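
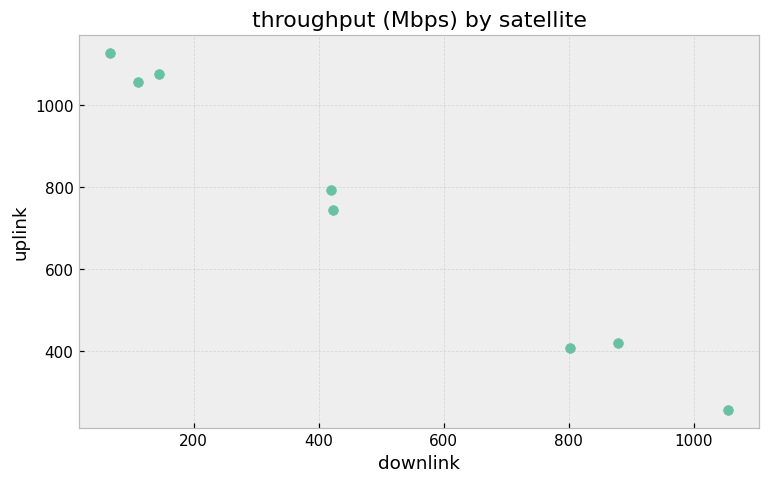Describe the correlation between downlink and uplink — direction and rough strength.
Points are negatively correlated; strong (|r| ≈ 1.0).

negative, strong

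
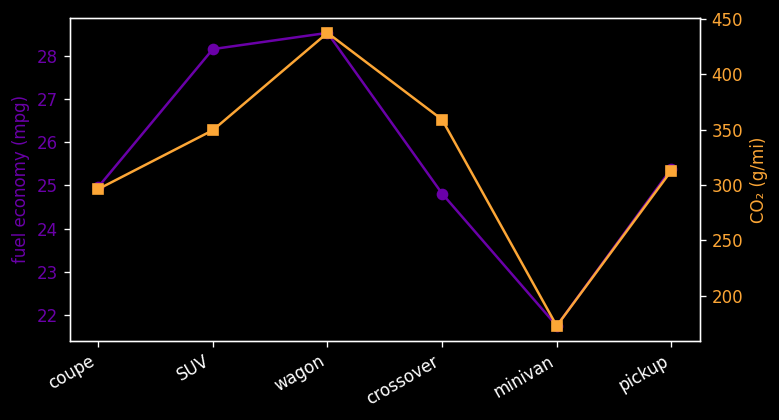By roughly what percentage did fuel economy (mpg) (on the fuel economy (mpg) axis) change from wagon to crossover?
wagon ≈ 29, crossover ≈ 25; (25 − 29) / 29 ≈ -13.8%.

≈ -13.8%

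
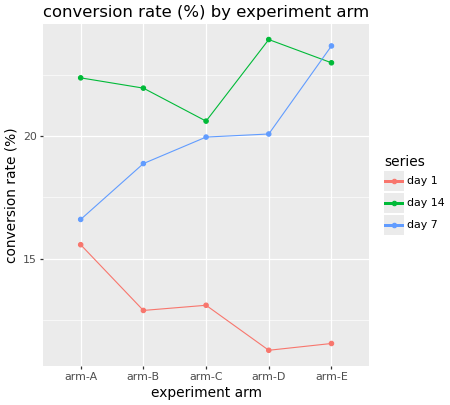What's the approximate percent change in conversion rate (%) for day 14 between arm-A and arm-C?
arm-A ≈ 22, arm-C ≈ 20; (20 − 22) / 22 ≈ -9.1%.

≈ -9.1%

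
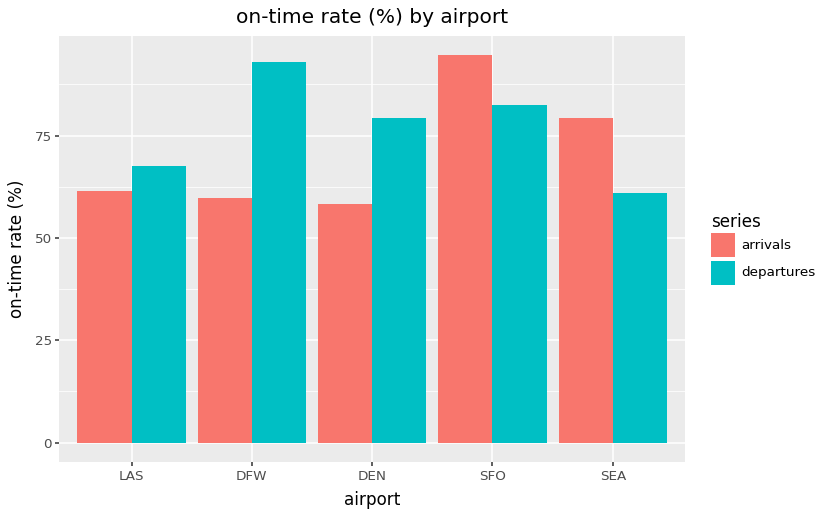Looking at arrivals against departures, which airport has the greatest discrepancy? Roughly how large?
DFW, ≈ 30 %

DFW: arrivals ≈ 60, departures ≈ 90 → gap ≈ 30. Next-largest (DEN) is only ≈ 20.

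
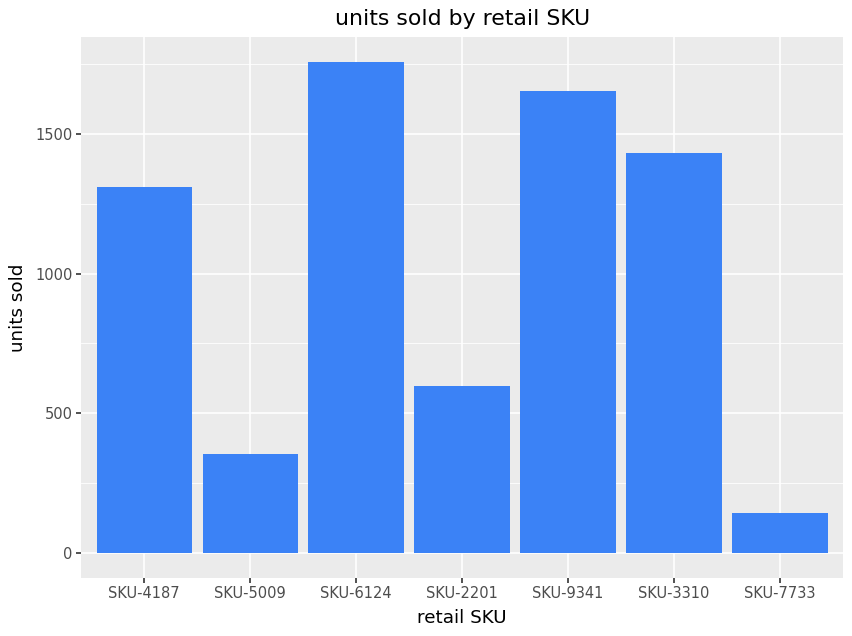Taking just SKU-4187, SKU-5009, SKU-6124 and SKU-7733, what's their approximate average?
(1400 + 400 + 1800 + 200) / 4 ≈ 950.

≈ 950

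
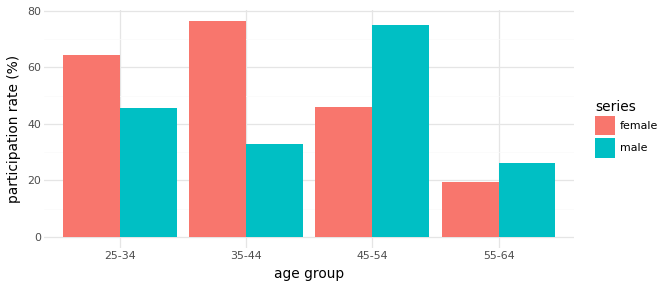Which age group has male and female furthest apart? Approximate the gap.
35-44: male ≈ 30, female ≈ 80 → gap ≈ 50. Next-largest (45-54) is only ≈ 20.

35-44, ≈ 50 %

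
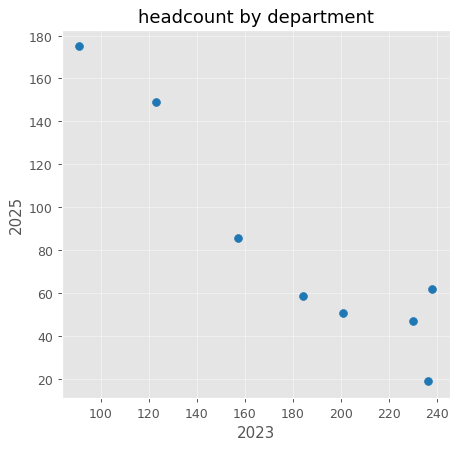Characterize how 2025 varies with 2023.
negative, strong

Points are negatively correlated; strong (|r| ≈ 0.9).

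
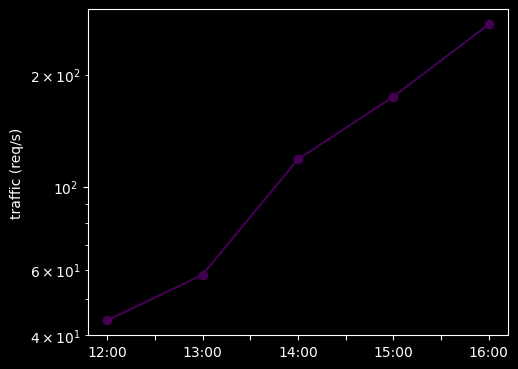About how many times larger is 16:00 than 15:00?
≈ 1.56×

16:00 ≈ 280, 15:00 ≈ 180; 280/180 ≈ 1.56.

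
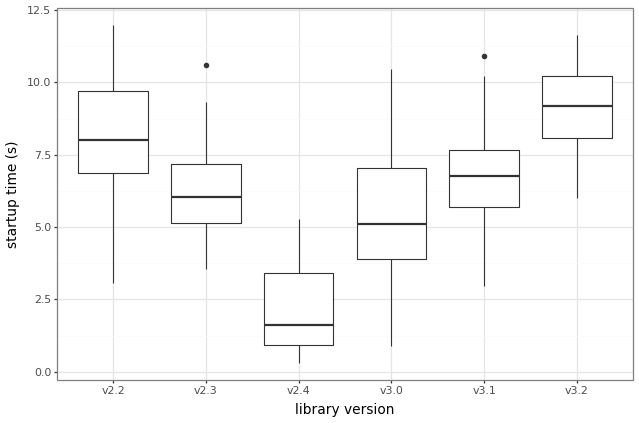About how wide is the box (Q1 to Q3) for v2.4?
Q3 ≈ 3, Q1 ≈ 1; IQR ≈ 2.

≈ 2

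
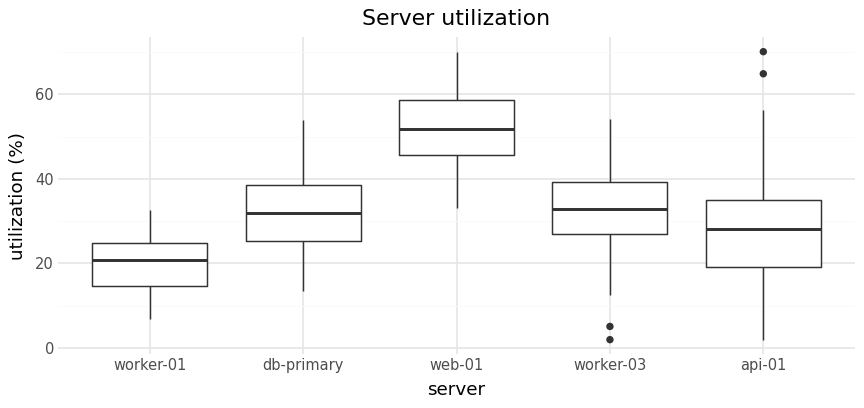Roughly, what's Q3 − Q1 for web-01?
≈ 15

Q3 ≈ 60, Q1 ≈ 45; IQR ≈ 15.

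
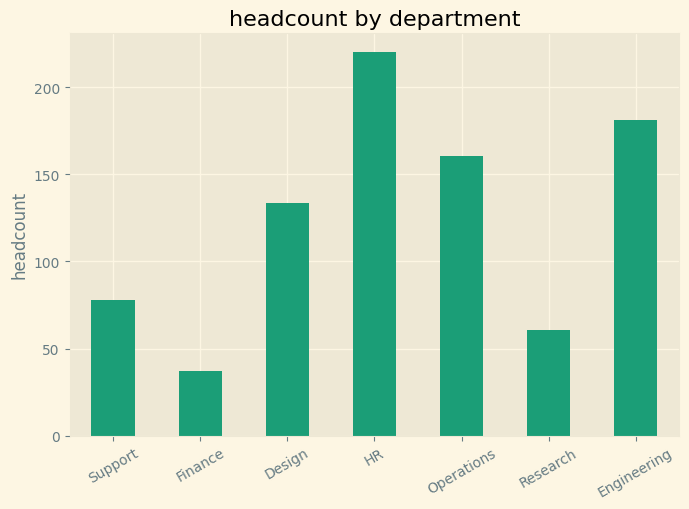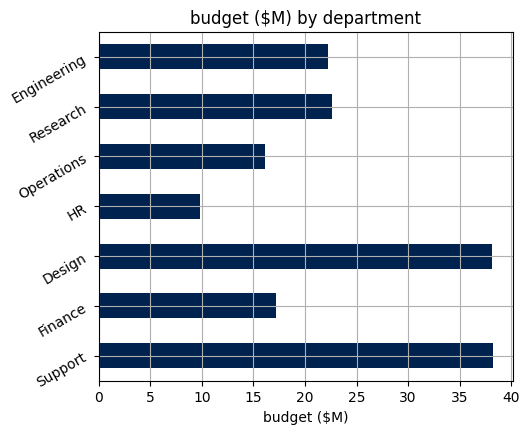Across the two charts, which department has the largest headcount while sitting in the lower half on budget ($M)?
Chart 2 median budget ($M) ≈ 20; below-median departments: Finance, HR, Operations. Among those, HR has the highest headcount (≈ 225).

HR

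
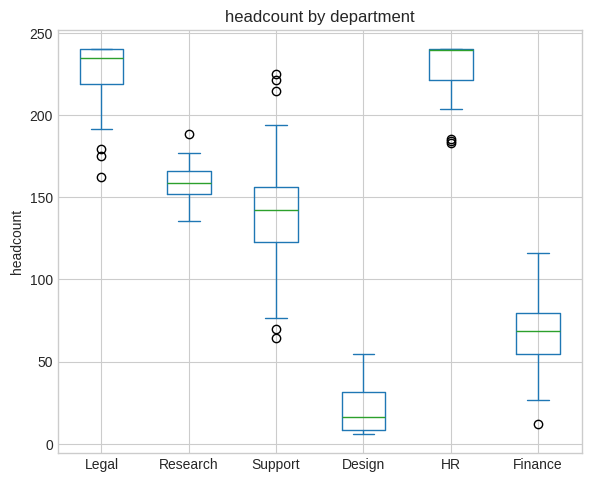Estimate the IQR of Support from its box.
Q3 ≈ 160, Q1 ≈ 120; IQR ≈ 40.

≈ 40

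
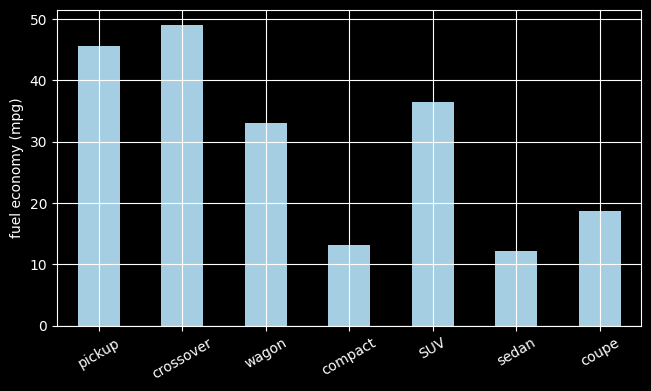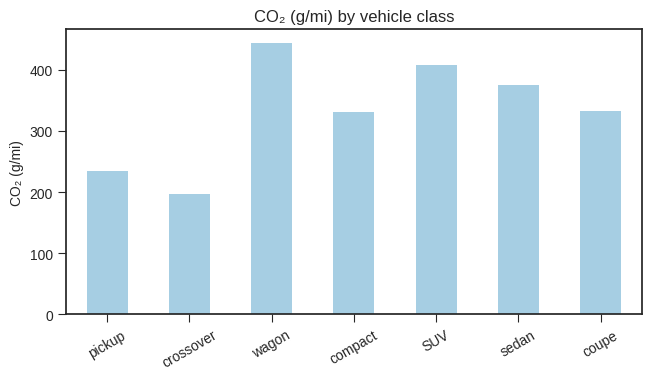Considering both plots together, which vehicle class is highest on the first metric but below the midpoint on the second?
crossover

Chart 2 median CO₂ (g/mi) ≈ 350; below-median vehicle classes: pickup, crossover, compact. Among those, crossover has the highest fuel economy (mpg) (≈ 50).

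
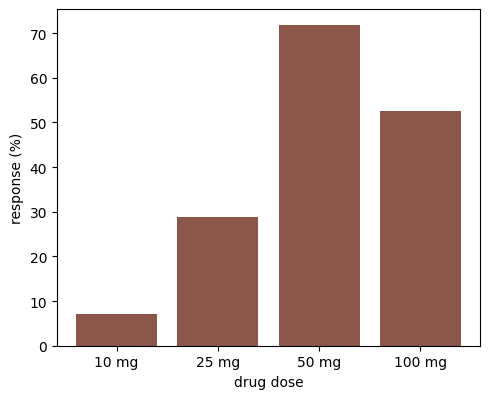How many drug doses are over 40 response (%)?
Above 40: 50 mg, 100 mg.

2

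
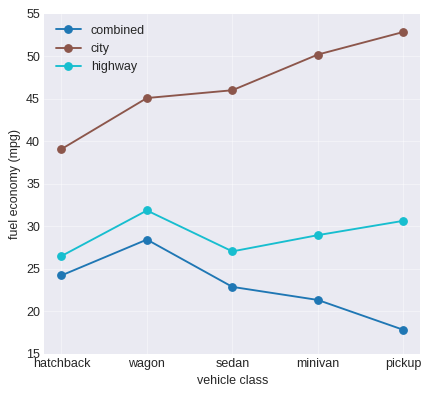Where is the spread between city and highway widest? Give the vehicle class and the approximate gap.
pickup: city ≈ 55, highway ≈ 30 → gap ≈ 25. Next-largest (minivan) is only ≈ 20.

pickup, ≈ 25 mpg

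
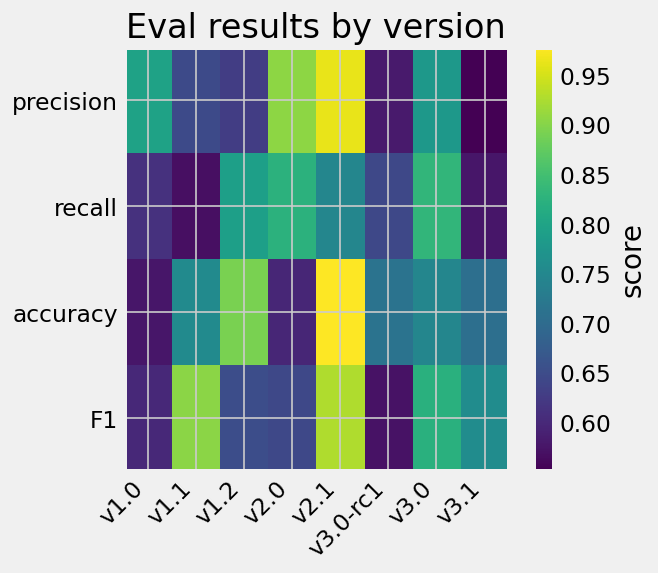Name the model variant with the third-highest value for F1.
v3.0

Top 4 for F1: v2.1 ≈ 0.95, v1.1 ≈ 0.90, v3.0 ≈ 0.80, v3.1 ≈ 0.75.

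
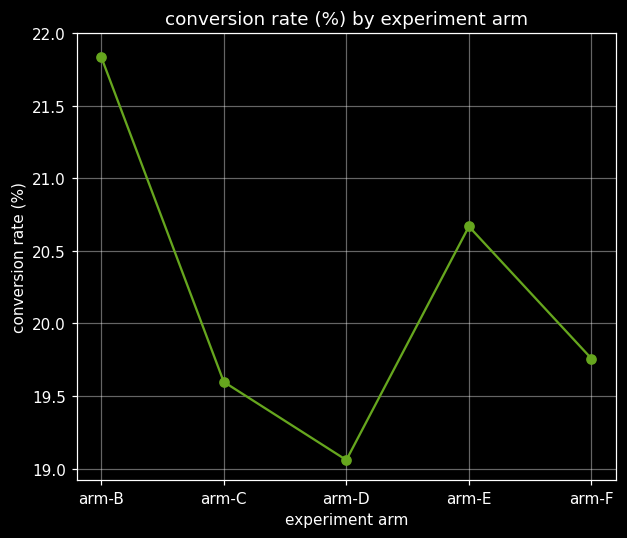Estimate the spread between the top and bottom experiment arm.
Max arm-B ≈ 22.0, min arm-D ≈ 19.0; range ≈ 3.0.

≈ 3.0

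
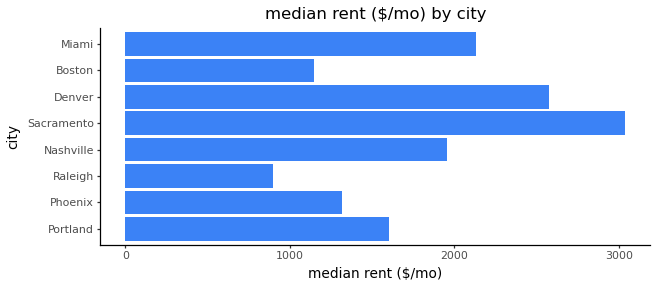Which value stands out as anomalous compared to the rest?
Sacramento ≈ 3000; the rest sit between ≈ 1000 and ≈ 2500.

Sacramento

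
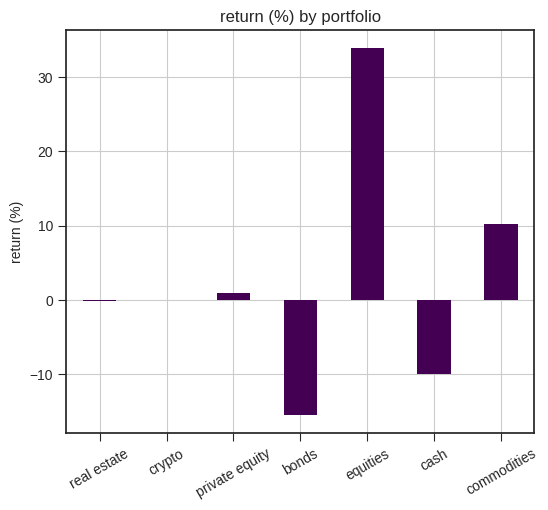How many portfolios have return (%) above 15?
1

Above 15: equities.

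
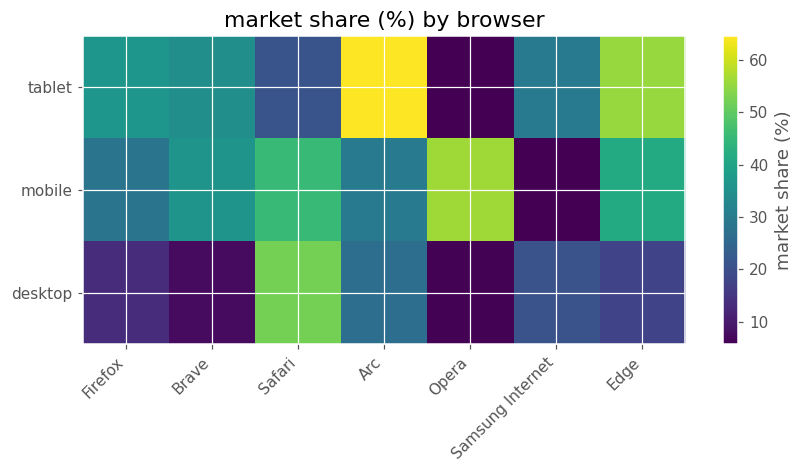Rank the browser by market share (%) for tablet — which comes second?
Edge

Top 3 for tablet: Arc ≈ 65, Edge ≈ 55, Firefox ≈ 35.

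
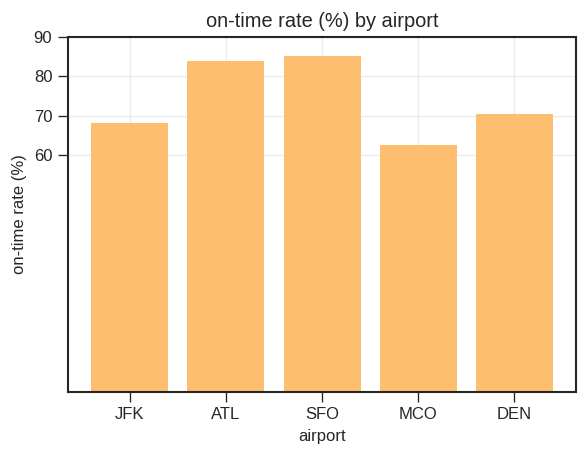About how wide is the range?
Max SFO ≈ 90, min MCO ≈ 60; range ≈ 30.

≈ 30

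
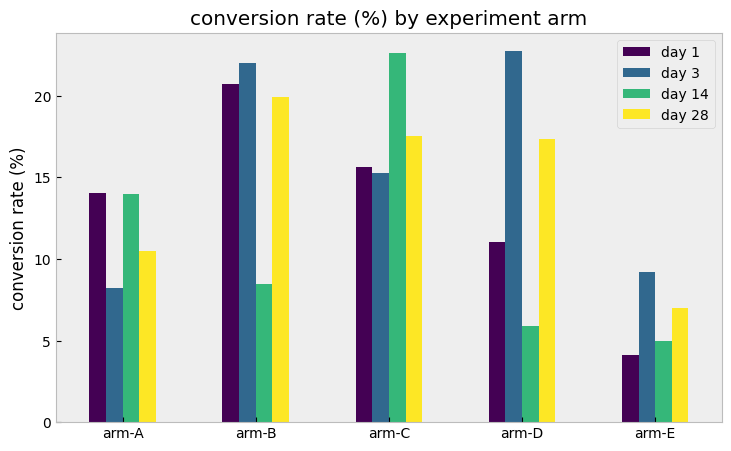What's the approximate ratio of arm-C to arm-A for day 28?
arm-C ≈ 18, arm-A ≈ 10; 18/10 ≈ 1.8.

≈ 1.8×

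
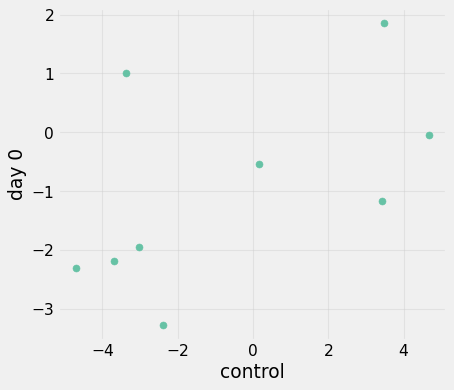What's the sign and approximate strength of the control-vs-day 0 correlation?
positive, moderate

Points are positively correlated; moderate (|r| ≈ 0.5).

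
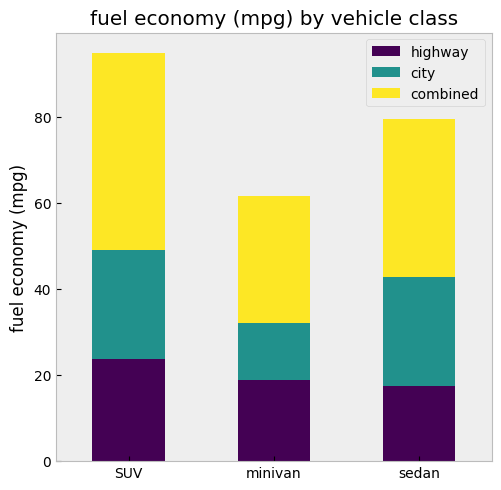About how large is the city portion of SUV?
city top ≈ 50, bottom ≈ 20; segment ≈ 30.

≈ 30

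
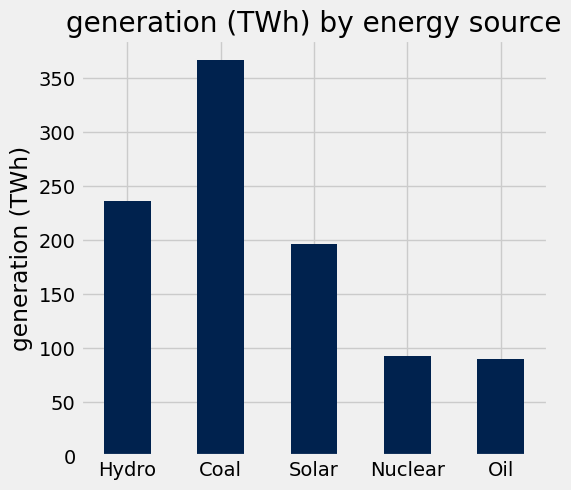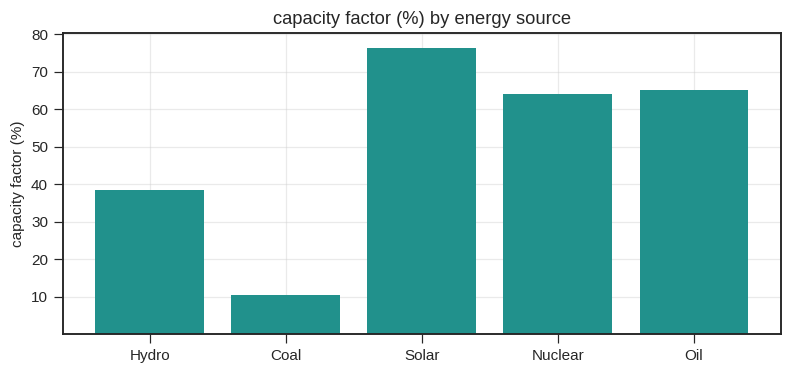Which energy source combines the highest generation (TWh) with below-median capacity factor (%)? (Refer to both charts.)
Chart 2 median capacity factor (%) ≈ 60; below-median energy sources: Hydro, Coal. Among those, Coal has the highest generation (TWh) (≈ 350).

Coal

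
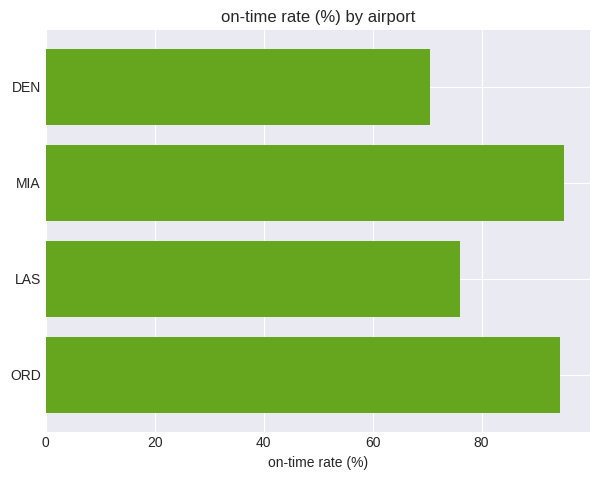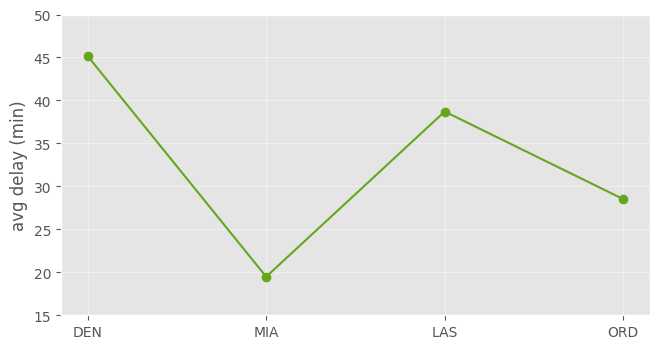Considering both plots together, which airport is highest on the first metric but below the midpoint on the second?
Chart 2 median avg delay (min) ≈ 35; below-median airports: MIA, ORD. Among those, MIA has the highest on-time rate (%) (≈ 100).

MIA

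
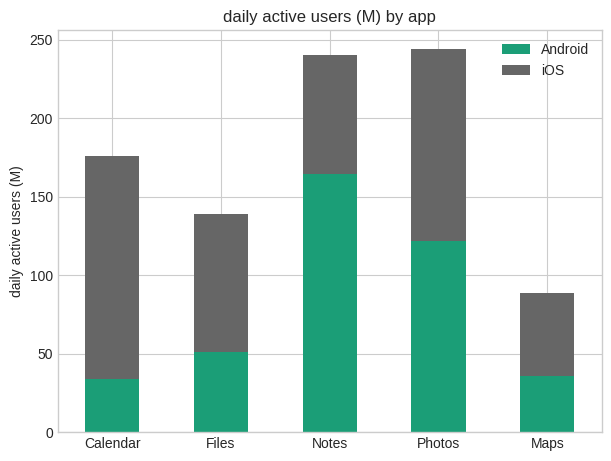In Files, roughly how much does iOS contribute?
iOS top ≈ 150, bottom ≈ 50; segment ≈ 100.

≈ 100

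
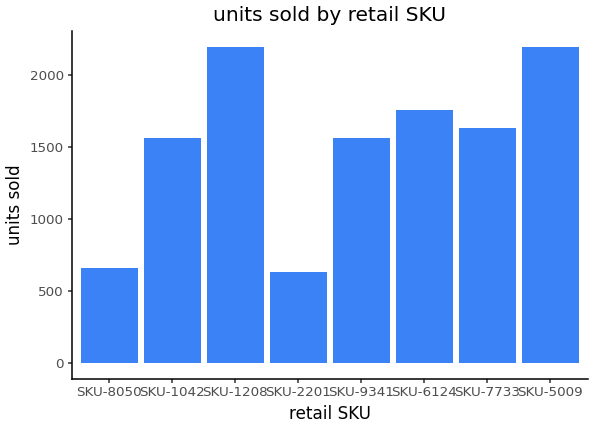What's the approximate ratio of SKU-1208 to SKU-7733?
≈ 1.38×

SKU-1208 ≈ 2200, SKU-7733 ≈ 1600; 2200/1600 ≈ 1.38.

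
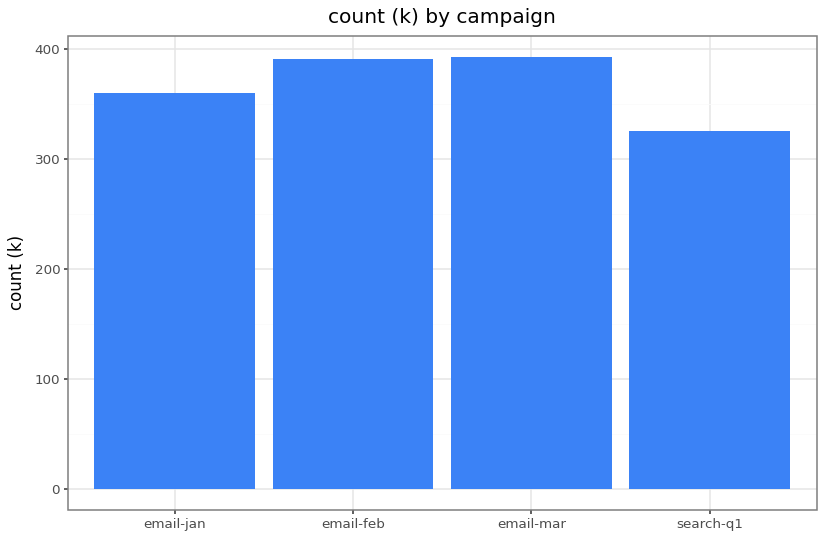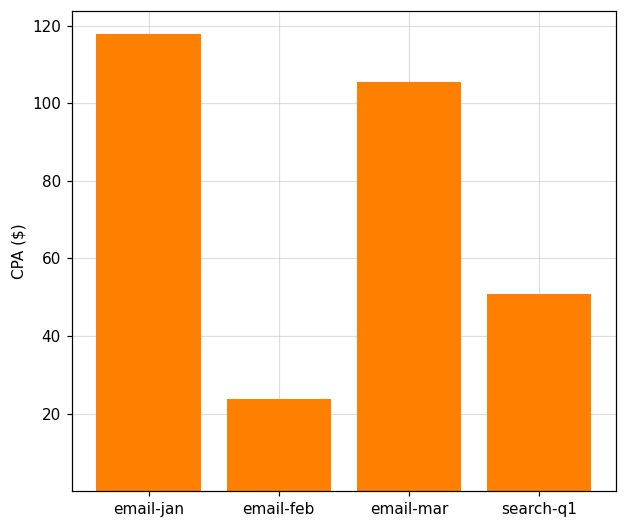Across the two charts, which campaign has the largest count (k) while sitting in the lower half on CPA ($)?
Chart 2 median CPA ($) ≈ 80; below-median campaigns: email-feb, search-q1. Among those, email-feb has the highest count (k) (≈ 400).

email-feb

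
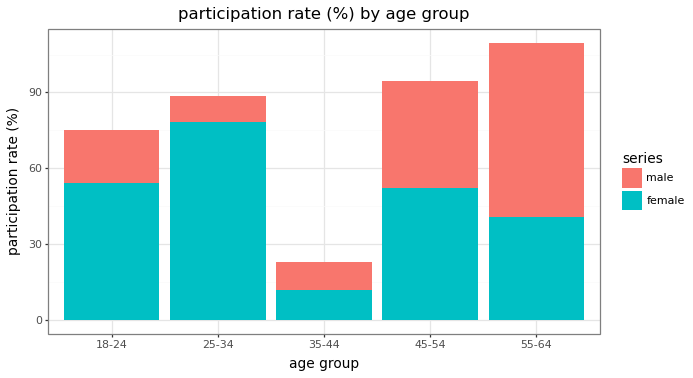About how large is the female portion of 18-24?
≈ 50

female top ≈ 50, bottom ≈ 0; segment ≈ 50.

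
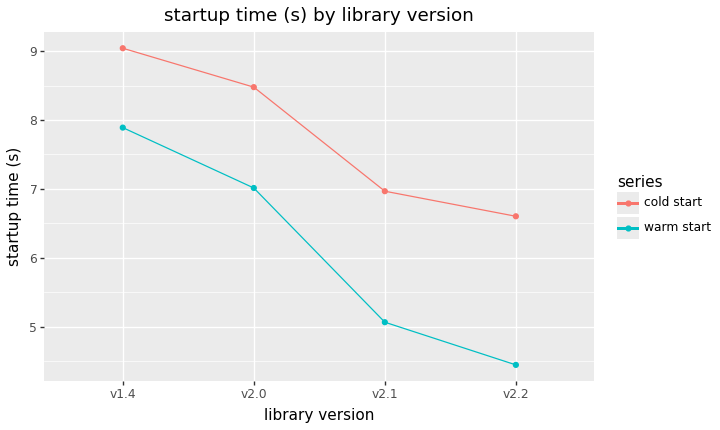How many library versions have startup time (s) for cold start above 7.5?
2

Above 7.5: v1.4, v2.0.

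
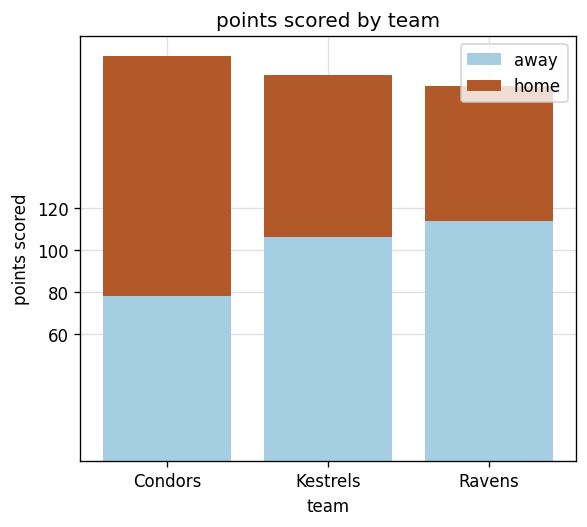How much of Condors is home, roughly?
home top ≈ 200, bottom ≈ 80; segment ≈ 120.

≈ 120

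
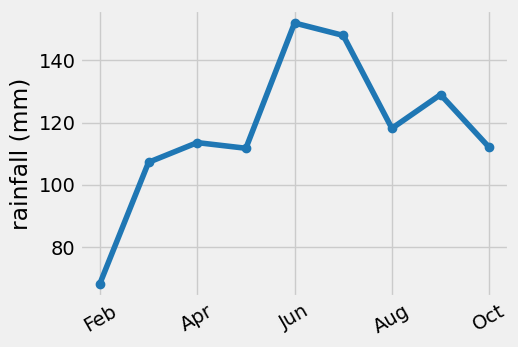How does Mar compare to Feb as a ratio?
≈ 1.57×

Mar ≈ 110, Feb ≈ 70; 110/70 ≈ 1.57.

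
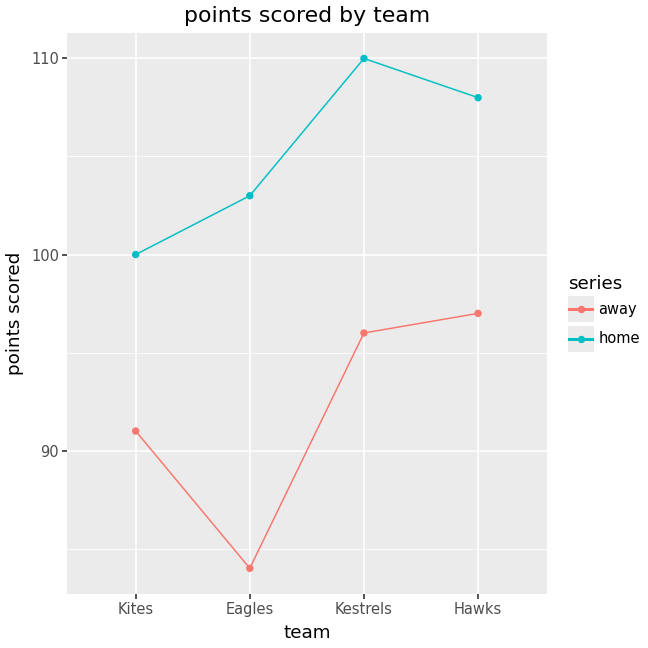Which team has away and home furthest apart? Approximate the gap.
Eagles, ≈ 20

Eagles: away ≈ 85, home ≈ 105 → gap ≈ 20. Next-largest (Kestrels) is only ≈ 15.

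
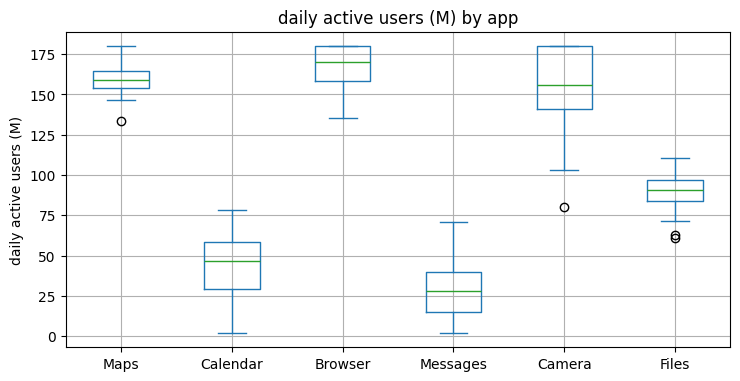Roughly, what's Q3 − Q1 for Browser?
Q3 ≈ 180, Q1 ≈ 160; IQR ≈ 20.

≈ 20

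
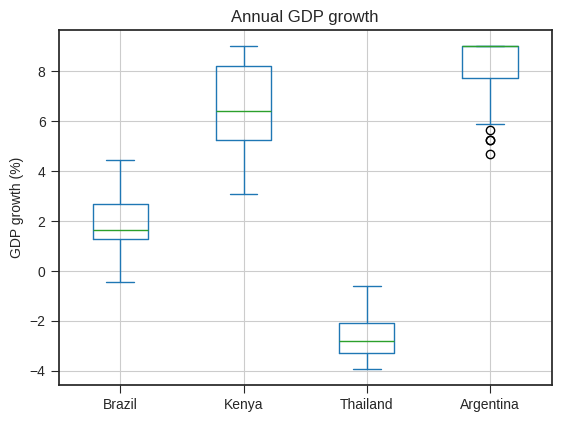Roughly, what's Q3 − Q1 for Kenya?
≈ 3

Q3 ≈ 8, Q1 ≈ 5; IQR ≈ 3.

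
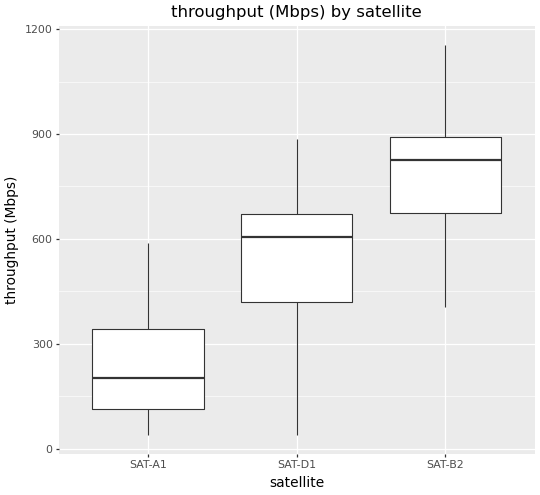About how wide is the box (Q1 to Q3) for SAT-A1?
Q3 ≈ 350, Q1 ≈ 100; IQR ≈ 250.

≈ 250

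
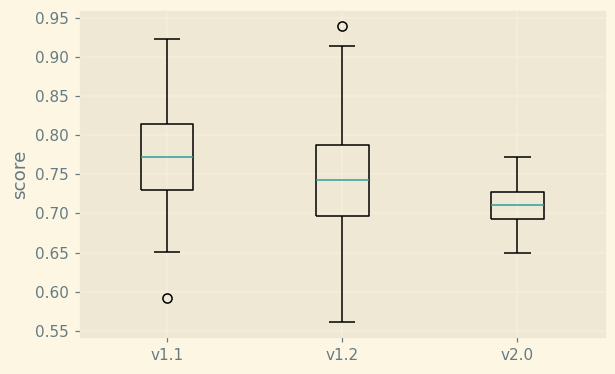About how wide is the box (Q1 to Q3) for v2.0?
Q3 ≈ 0.73, Q1 ≈ 0.69; IQR ≈ 0.04.

≈ 0.04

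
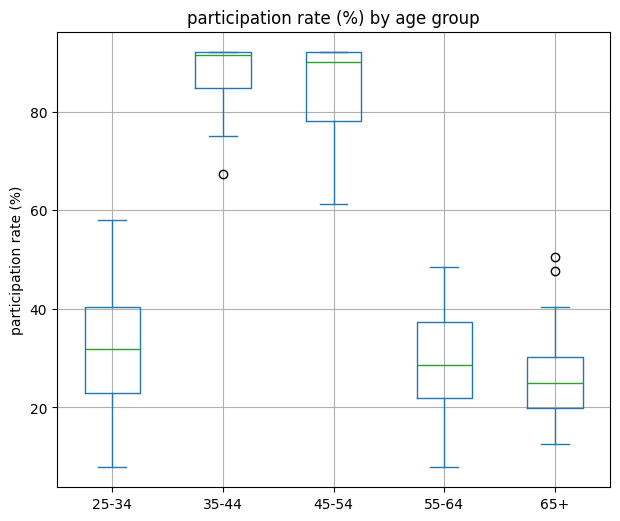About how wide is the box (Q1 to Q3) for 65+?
Q3 ≈ 30, Q1 ≈ 20; IQR ≈ 10.

≈ 10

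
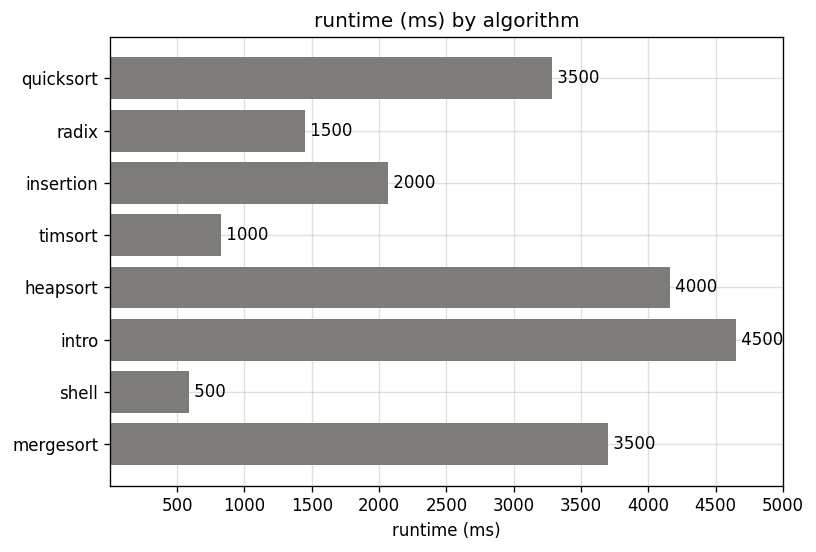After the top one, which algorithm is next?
heapsort

Top 3: intro ≈ 4500, heapsort ≈ 4000, mergesort ≈ 3500.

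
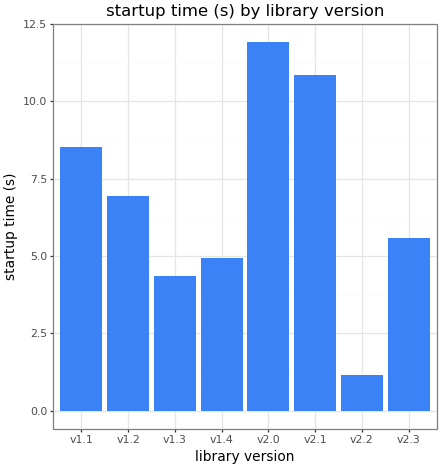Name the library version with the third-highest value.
v1.1

Top 4: v2.0 ≈ 12, v2.1 ≈ 11, v1.1 ≈ 9, v1.2 ≈ 7.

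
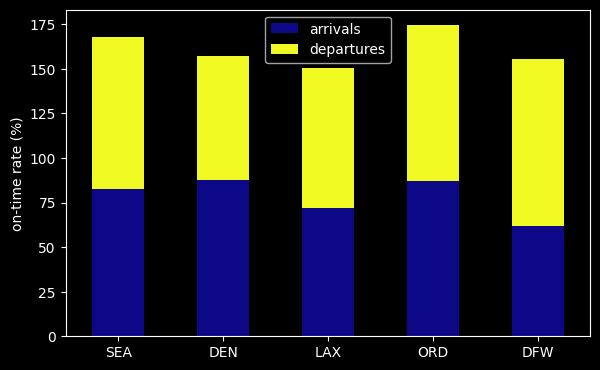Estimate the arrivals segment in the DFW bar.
≈ 60

arrivals top ≈ 60, bottom ≈ 0; segment ≈ 60.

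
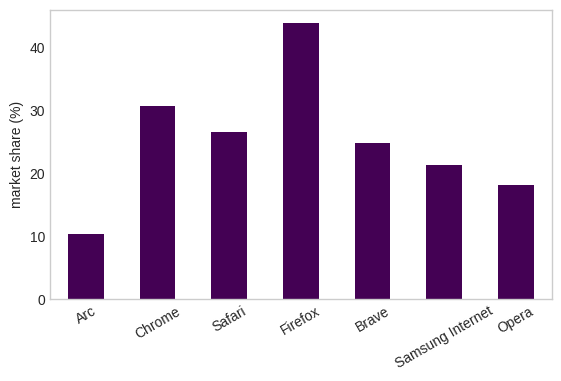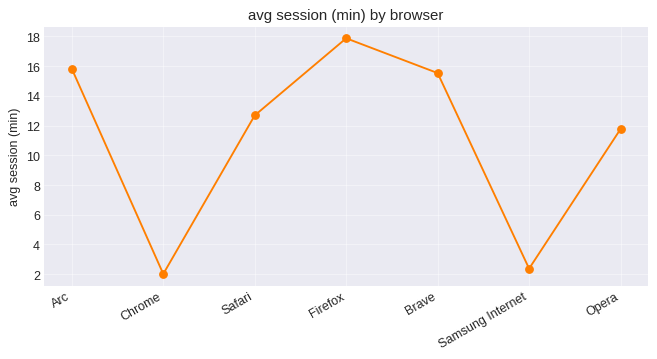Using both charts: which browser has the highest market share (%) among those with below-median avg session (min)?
Chart 2 median avg session (min) ≈ 12; below-median browsers: Chrome, Samsung Internet, Opera. Among those, Chrome has the highest market share (%) (≈ 30).

Chrome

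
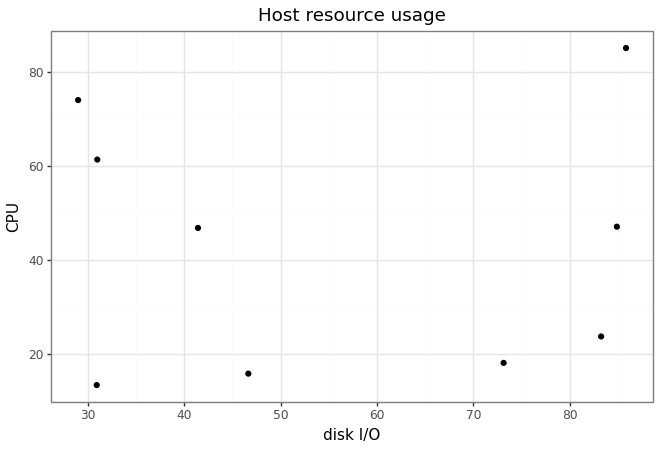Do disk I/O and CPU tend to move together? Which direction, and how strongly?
no clear correlation

Points are roughly uncorrelated; weak (|r| ≈ 0.0).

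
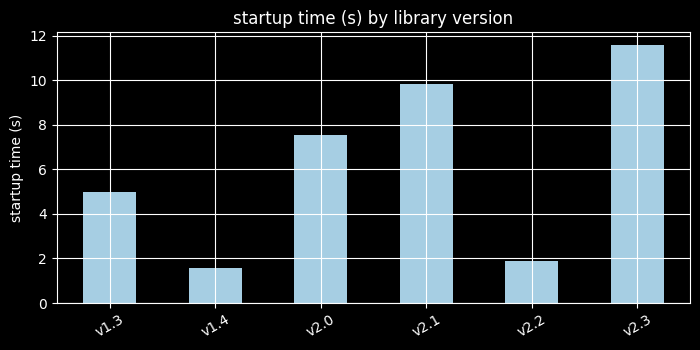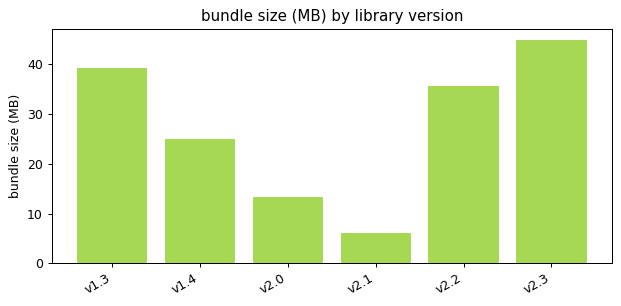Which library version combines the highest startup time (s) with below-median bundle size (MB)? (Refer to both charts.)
Chart 2 median bundle size (MB) ≈ 30; below-median library versions: v1.4, v2.0, v2.1. Among those, v2.1 has the highest startup time (s) (≈ 10).

v2.1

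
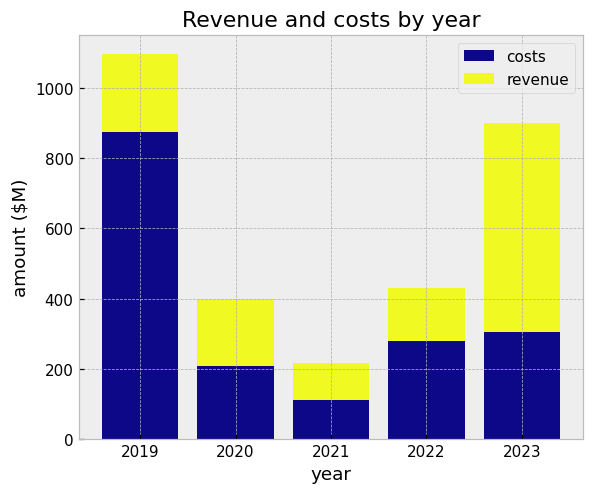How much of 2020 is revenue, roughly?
≈ 200

revenue top ≈ 400, bottom ≈ 200; segment ≈ 200.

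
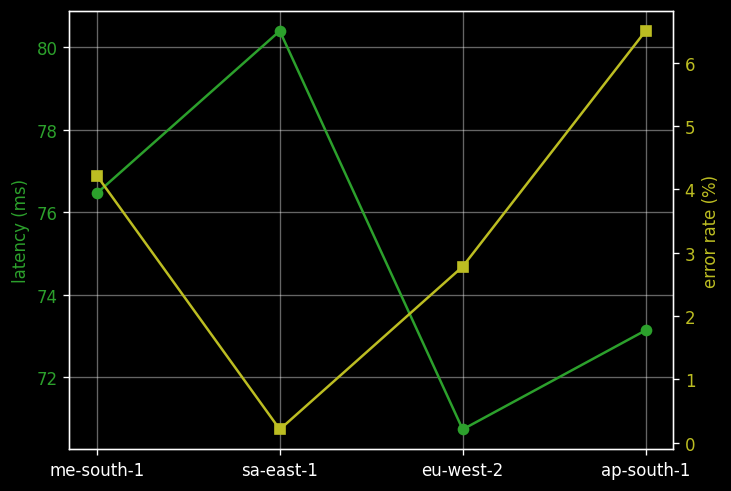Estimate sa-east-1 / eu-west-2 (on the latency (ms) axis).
≈ 1.13×

sa-east-1 ≈ 80, eu-west-2 ≈ 71; 80/71 ≈ 1.13.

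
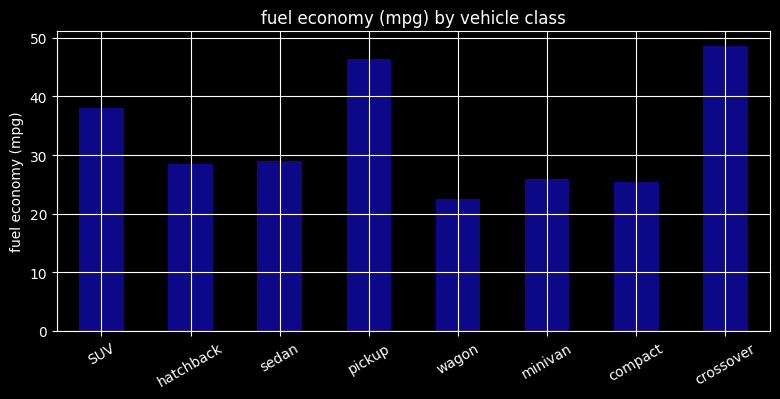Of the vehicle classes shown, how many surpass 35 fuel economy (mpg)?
3

Above 35: SUV, pickup, crossover.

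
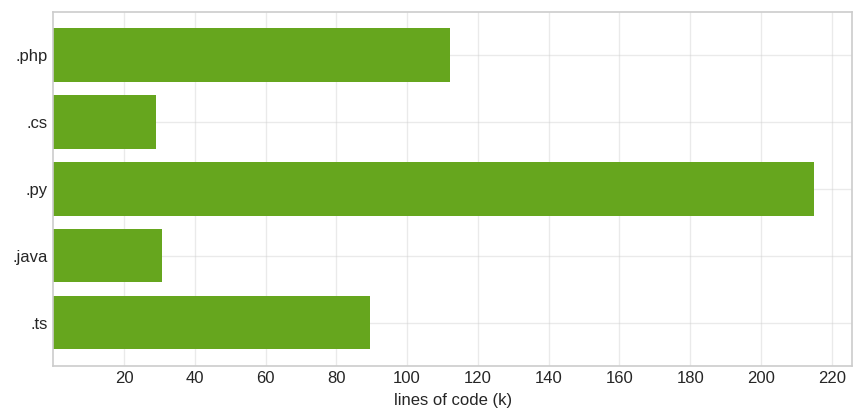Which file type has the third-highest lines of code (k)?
Top 4: .py ≈ 220, .php ≈ 120, .ts ≈ 80, .java ≈ 40.

.ts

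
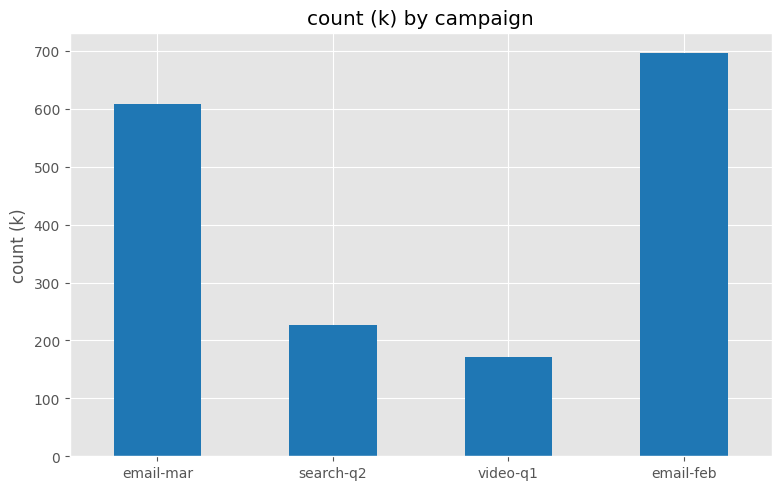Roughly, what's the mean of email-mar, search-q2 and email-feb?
(600 + 200 + 700) / 3 ≈ 500.

≈ 500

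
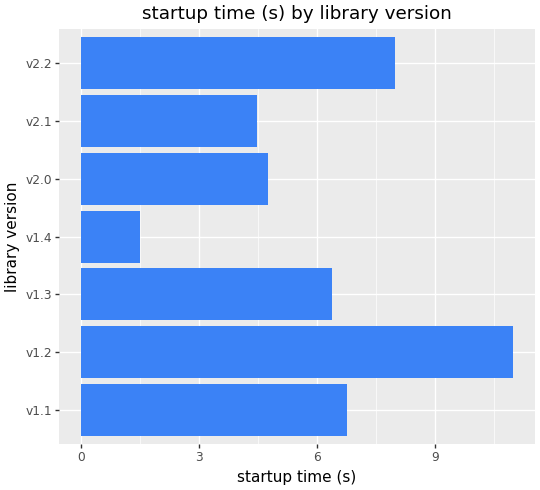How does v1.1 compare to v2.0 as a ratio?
v1.1 ≈ 7, v2.0 ≈ 5; 7/5 ≈ 1.4.

≈ 1.4×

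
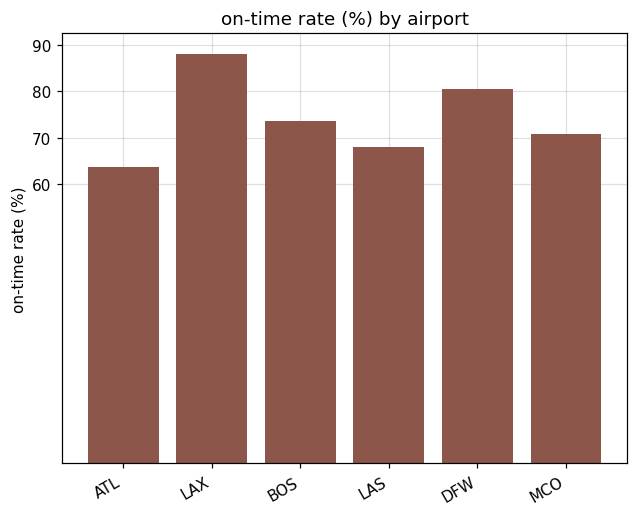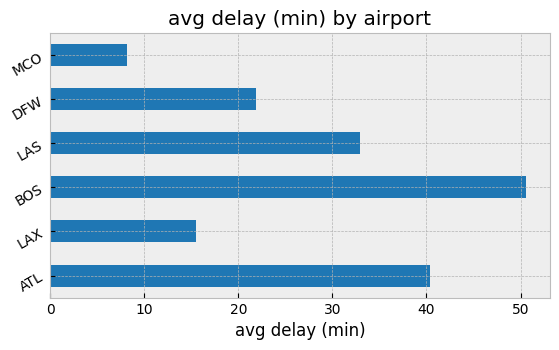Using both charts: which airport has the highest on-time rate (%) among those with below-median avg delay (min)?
Chart 2 median avg delay (min) ≈ 25; below-median airports: LAX, DFW, MCO. Among those, LAX has the highest on-time rate (%) (≈ 90).

LAX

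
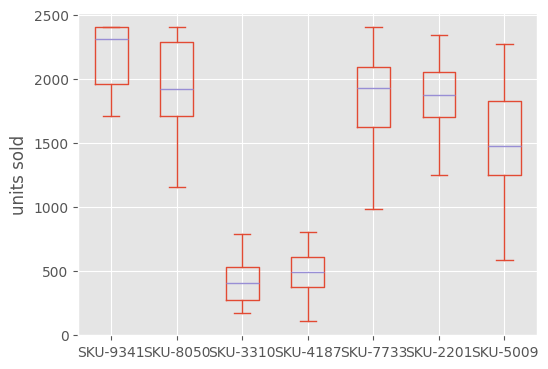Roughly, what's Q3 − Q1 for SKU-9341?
≈ 400

Q3 ≈ 2400, Q1 ≈ 2000; IQR ≈ 400.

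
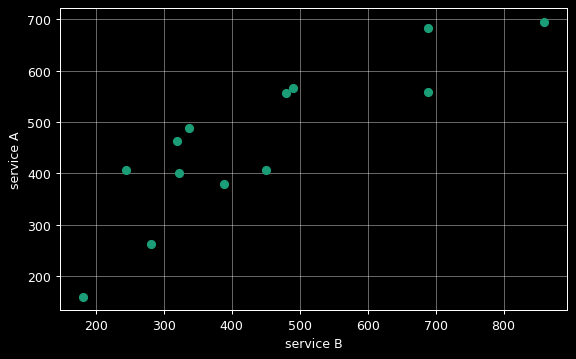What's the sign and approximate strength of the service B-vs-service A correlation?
positive, strong

Points are positively correlated; strong (|r| ≈ 0.9).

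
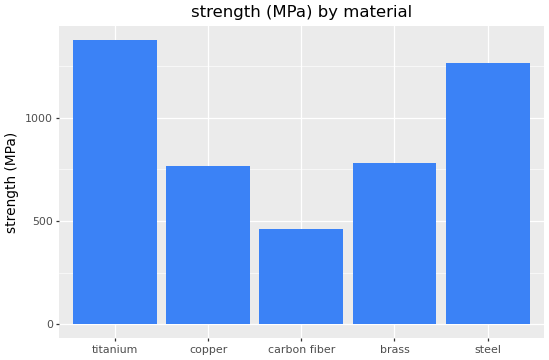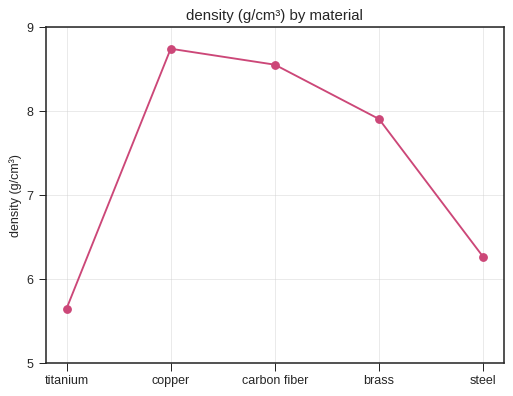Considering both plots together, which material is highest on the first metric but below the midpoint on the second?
Chart 2 median density (g/cm³) ≈ 8; below-median materials: titanium, steel. Among those, titanium has the highest strength (MPa) (≈ 1400).

titanium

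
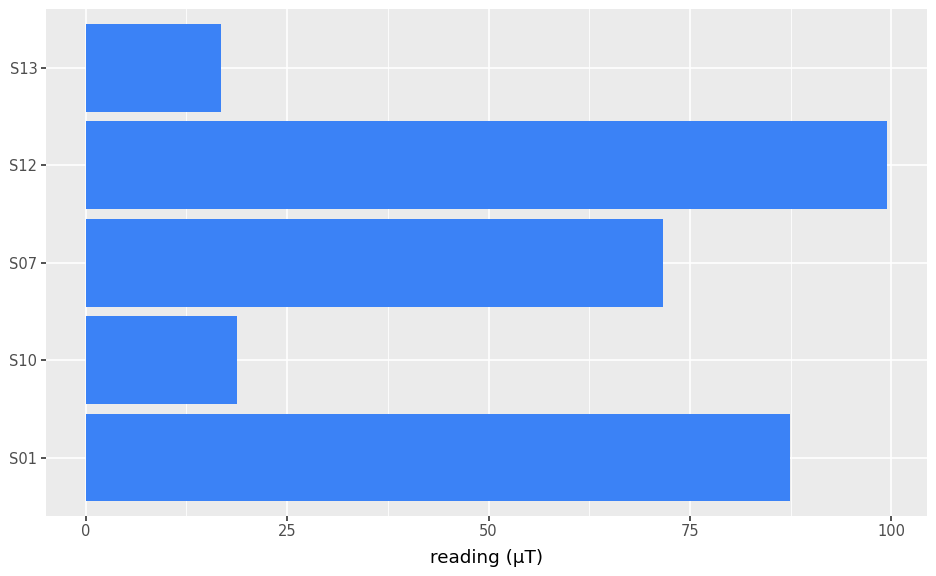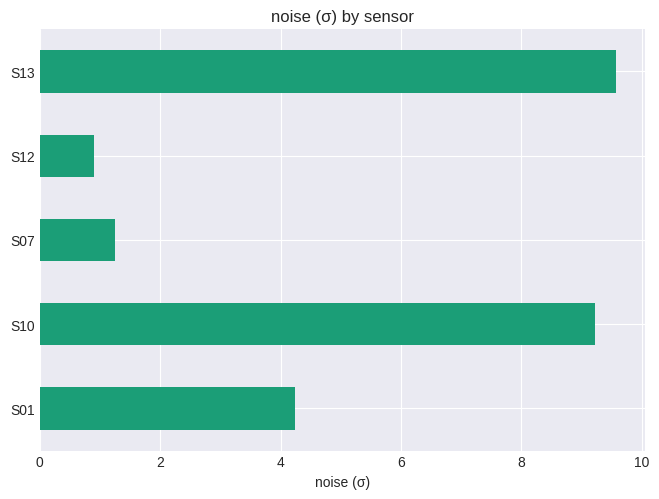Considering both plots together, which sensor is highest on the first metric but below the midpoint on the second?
S12

Chart 2 median noise (σ) ≈ 4; below-median sensors: S07, S12. Among those, S12 has the highest reading (µT) (≈ 100).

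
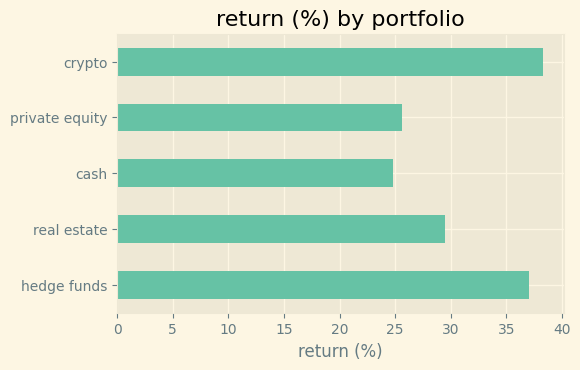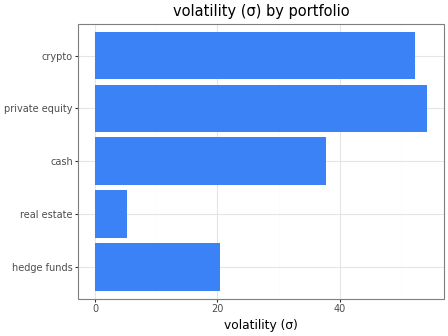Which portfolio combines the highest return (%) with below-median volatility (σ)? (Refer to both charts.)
hedge funds

Chart 2 median volatility (σ) ≈ 40; below-median portfolios: hedge funds, real estate. Among those, hedge funds has the highest return (%) (≈ 35).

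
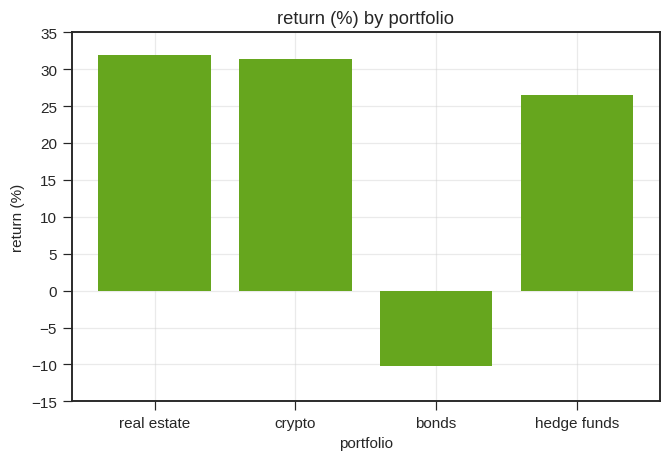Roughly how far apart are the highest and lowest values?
≈ 40

Max real estate ≈ 30, min bonds ≈ -10; range ≈ 40.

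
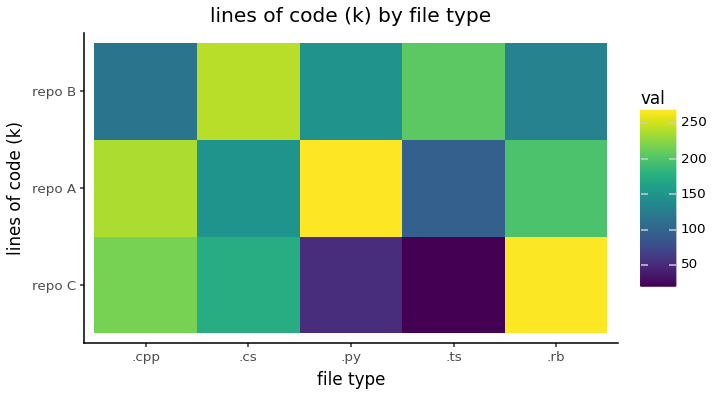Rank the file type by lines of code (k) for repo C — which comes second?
.cpp

Top 3 for repo C: .rb ≈ 275, .cpp ≈ 225, .cs ≈ 175.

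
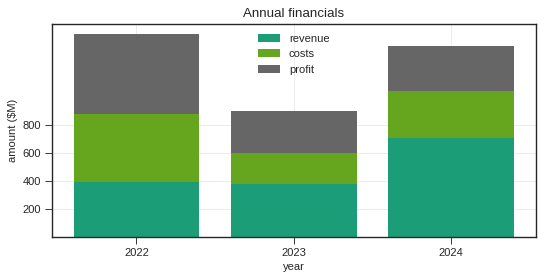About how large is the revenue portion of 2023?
revenue top ≈ 400, bottom ≈ 0; segment ≈ 400.

≈ 400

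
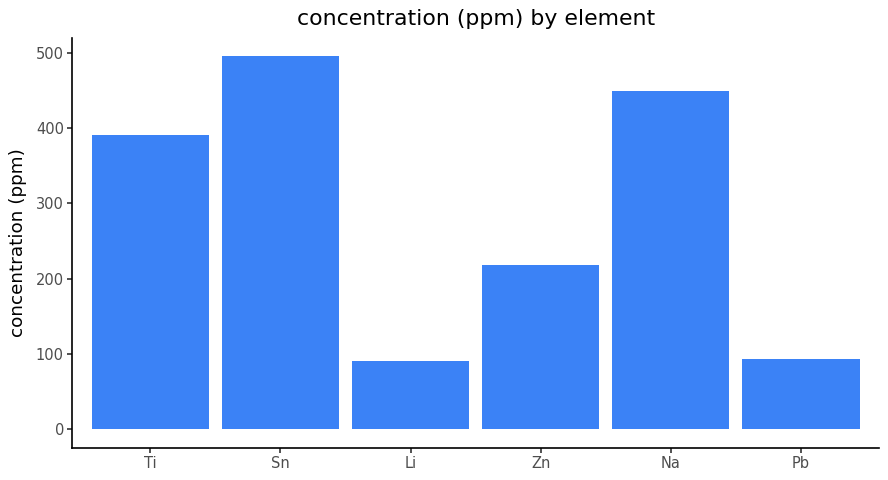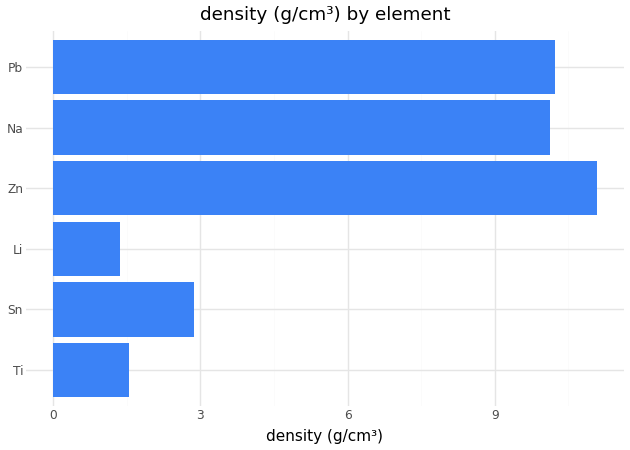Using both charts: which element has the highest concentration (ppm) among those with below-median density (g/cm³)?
Sn

Chart 2 median density (g/cm³) ≈ 6; below-median elements: Ti, Sn, Li. Among those, Sn has the highest concentration (ppm) (≈ 500).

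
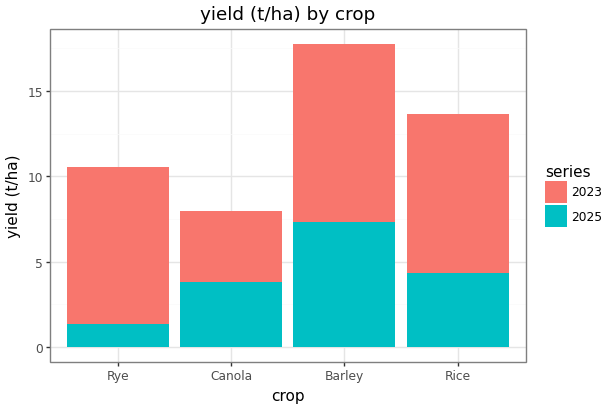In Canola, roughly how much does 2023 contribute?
≈ 4

2023 top ≈ 8, bottom ≈ 4; segment ≈ 4.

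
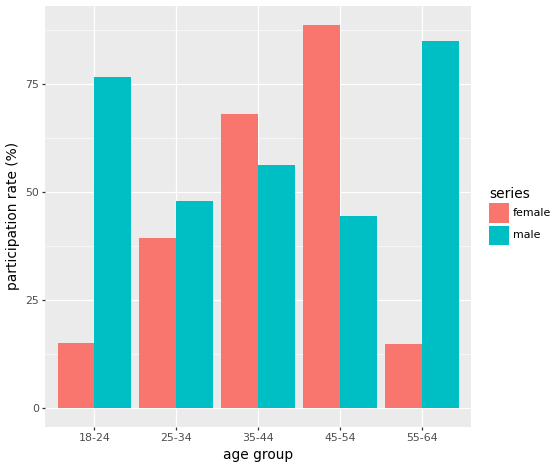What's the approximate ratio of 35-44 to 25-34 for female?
35-44 ≈ 70, 25-34 ≈ 40; 70/40 ≈ 1.75.

≈ 1.75×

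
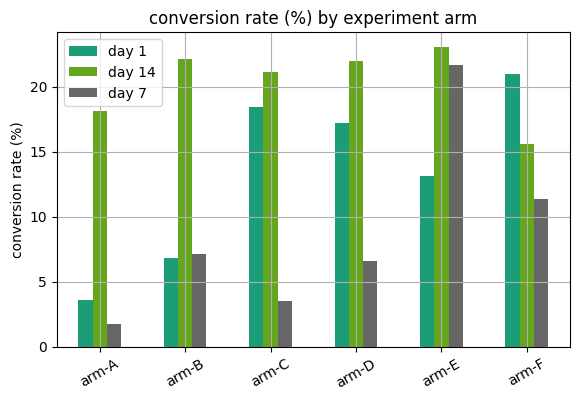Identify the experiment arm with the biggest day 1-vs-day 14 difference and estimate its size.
arm-B: day 1 ≈ 6, day 14 ≈ 22 → gap ≈ 16. Next-largest (arm-A) is only ≈ 14.

arm-B, ≈ 16 %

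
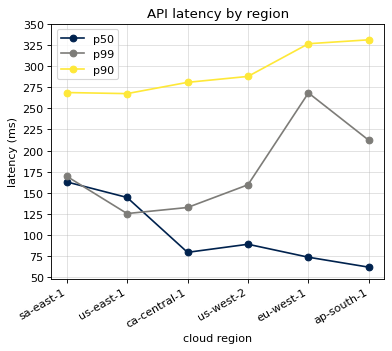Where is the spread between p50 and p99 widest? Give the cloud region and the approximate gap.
eu-west-1, ≈ 200 ms

eu-west-1: p50 ≈ 75, p99 ≈ 275 → gap ≈ 200. Next-largest (ap-south-1) is only ≈ 150.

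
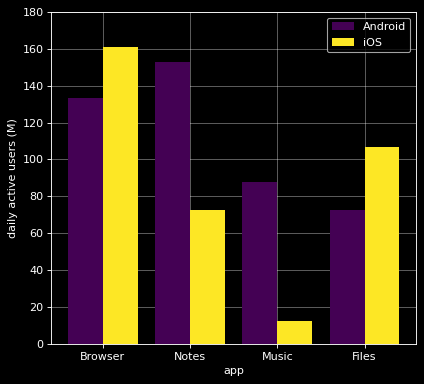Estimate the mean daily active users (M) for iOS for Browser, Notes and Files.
≈ 113

(160 + 80 + 100) / 3 ≈ 113.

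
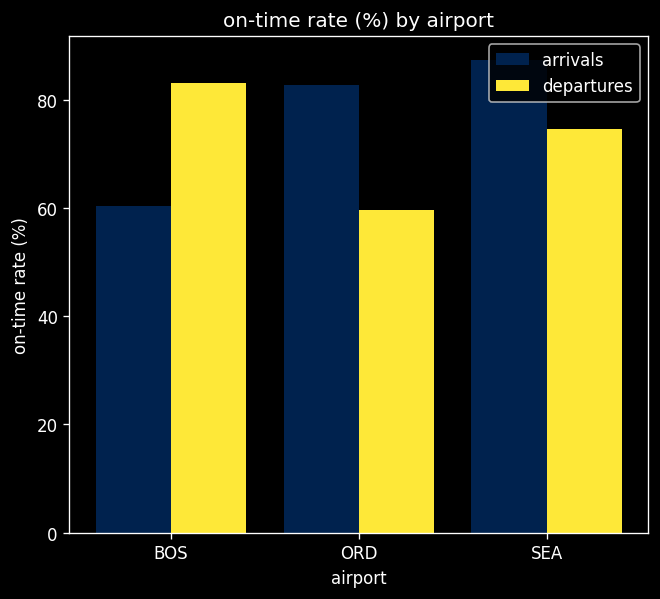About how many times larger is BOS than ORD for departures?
BOS ≈ 80, ORD ≈ 60; 80/60 ≈ 1.33.

≈ 1.33×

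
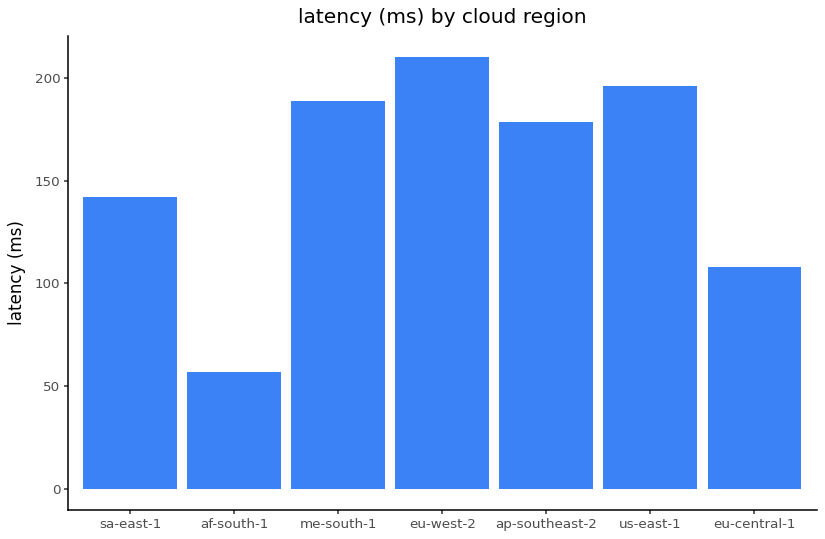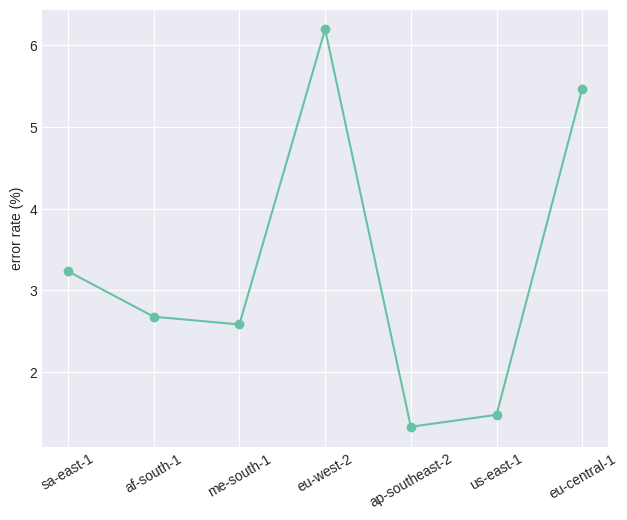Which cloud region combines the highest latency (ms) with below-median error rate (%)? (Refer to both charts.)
Chart 2 median error rate (%) ≈ 3; below-median cloud regions: me-south-1, ap-southeast-2, us-east-1. Among those, us-east-1 has the highest latency (ms) (≈ 200).

us-east-1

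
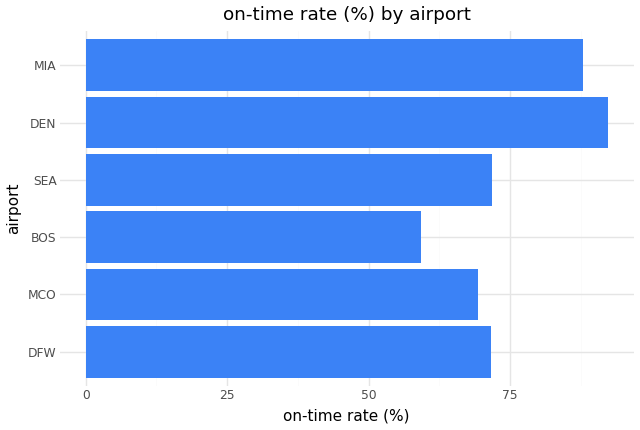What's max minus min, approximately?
Max DEN ≈ 90, min BOS ≈ 60; range ≈ 30.

≈ 30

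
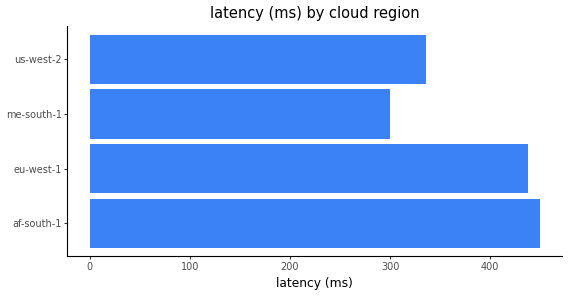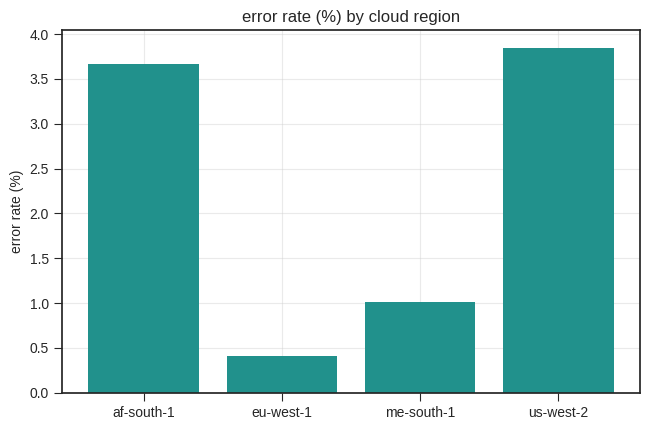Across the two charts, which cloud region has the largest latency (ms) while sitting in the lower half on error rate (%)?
Chart 2 median error rate (%) ≈ 2.5; below-median cloud regions: eu-west-1, me-south-1. Among those, eu-west-1 has the highest latency (ms) (≈ 450).

eu-west-1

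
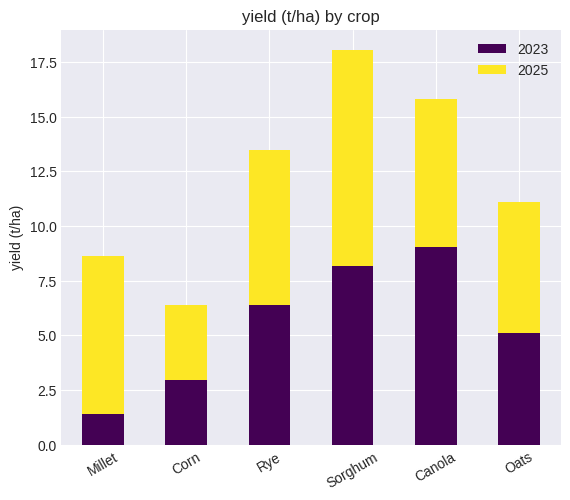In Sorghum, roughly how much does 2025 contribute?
2025 top ≈ 18, bottom ≈ 8; segment ≈ 10.

≈ 10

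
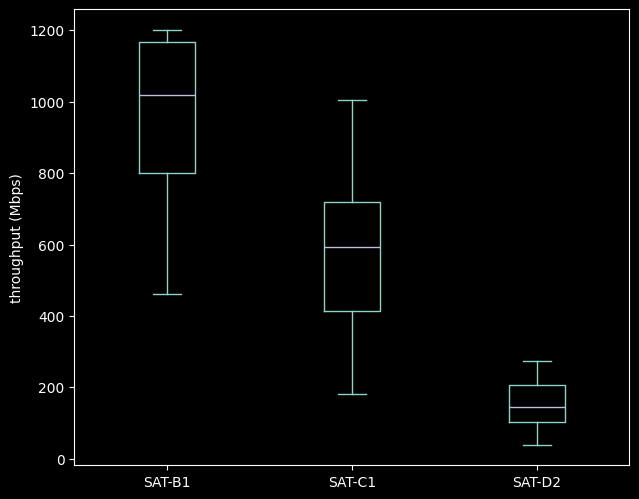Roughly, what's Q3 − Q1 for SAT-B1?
≈ 400

Q3 ≈ 1200, Q1 ≈ 800; IQR ≈ 400.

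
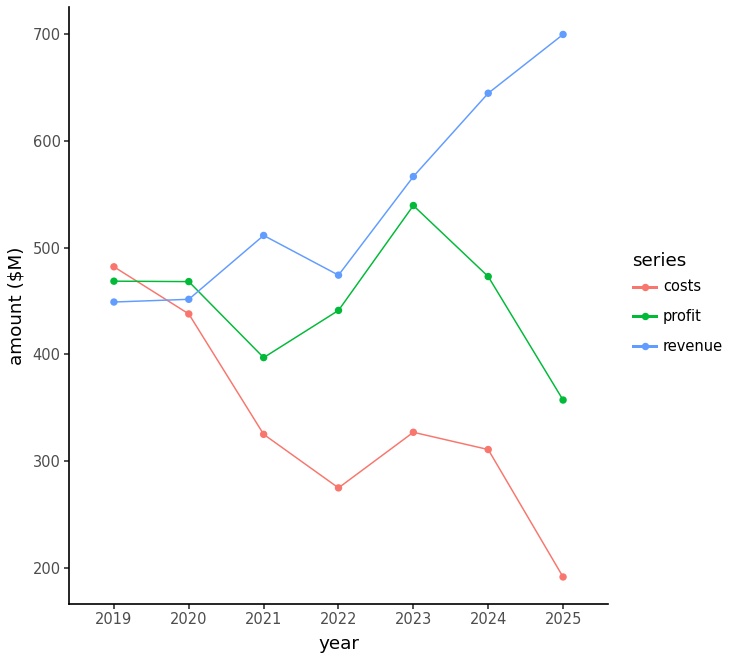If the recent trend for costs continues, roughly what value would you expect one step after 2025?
Last three: 350, 300, 200 → slope ≈ -75/step → next ≈ 125.

≈ 125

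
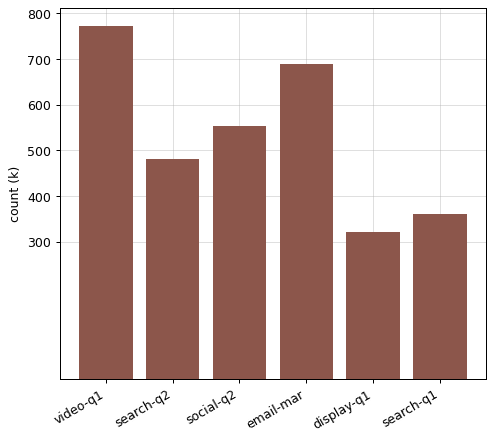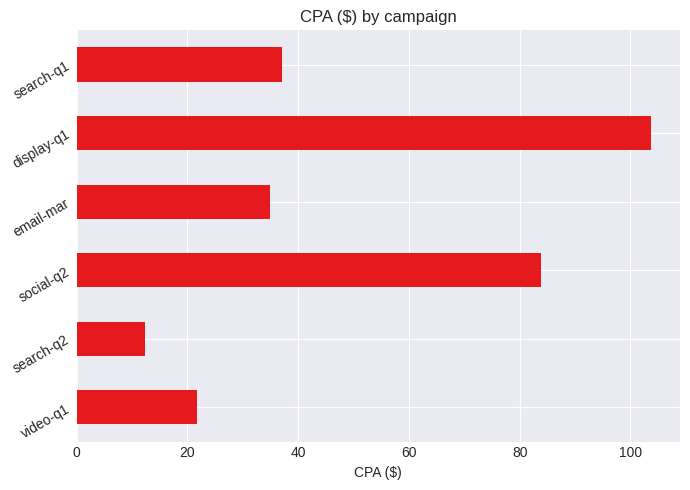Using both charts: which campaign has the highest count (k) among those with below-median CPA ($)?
Chart 2 median CPA ($) ≈ 40; below-median campaigns: video-q1, search-q2, email-mar. Among those, video-q1 has the highest count (k) (≈ 800).

video-q1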